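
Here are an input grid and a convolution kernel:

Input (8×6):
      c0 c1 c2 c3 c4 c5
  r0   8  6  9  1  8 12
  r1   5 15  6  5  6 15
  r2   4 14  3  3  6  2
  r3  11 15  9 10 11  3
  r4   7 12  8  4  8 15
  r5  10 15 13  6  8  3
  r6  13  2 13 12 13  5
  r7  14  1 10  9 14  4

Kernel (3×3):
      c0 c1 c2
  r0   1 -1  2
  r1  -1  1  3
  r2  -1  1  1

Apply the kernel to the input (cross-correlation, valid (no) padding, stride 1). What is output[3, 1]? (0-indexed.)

The receptive field on the input at this output position is [15 9 10 / 12 8 4 / 15 13 6]. Elementwise product with the kernel and sum: 15·1 + 9·-1 + 10·2 + 12·-1 + 8·1 + 4·3 + 15·-1 + 13·1 + 6·1.

38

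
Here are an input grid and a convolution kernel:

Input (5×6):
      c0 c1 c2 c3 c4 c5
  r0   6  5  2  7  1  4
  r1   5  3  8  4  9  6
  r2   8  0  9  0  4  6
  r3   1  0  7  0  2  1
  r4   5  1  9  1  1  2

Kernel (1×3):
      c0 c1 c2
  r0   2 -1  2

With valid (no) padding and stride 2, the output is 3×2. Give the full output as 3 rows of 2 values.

11 -1
34 26
27 19

Output[0,0]: The receptive field on the input at this output position is [6 5 2]. Elementwise product with the kernel and sum: 6·2 + 5·-1 + 2·2.
Output[0,1]: The receptive field on the input at this output position is [2 7 1]. Elementwise product with the kernel and sum: 2·2 + 7·-1 + 1·2.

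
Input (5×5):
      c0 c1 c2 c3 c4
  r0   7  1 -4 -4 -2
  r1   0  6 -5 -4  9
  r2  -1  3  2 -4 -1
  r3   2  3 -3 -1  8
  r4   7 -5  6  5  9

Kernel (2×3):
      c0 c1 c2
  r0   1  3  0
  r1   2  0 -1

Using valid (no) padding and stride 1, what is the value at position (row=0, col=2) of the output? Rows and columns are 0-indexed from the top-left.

The receptive field on the input at this output position is [-4 -4 -2 / -5 -4 9]. Elementwise product with the kernel and sum: -4·1 + -4·3 + -5·2 + 9·-1.

-35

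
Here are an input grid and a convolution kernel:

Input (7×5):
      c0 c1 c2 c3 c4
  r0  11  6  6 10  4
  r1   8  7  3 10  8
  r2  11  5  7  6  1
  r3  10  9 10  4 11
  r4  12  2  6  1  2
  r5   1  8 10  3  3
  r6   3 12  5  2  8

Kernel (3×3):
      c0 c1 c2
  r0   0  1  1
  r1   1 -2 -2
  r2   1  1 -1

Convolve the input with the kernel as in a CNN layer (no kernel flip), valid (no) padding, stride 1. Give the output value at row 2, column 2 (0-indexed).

The receptive field on the input at this output position is [7 6 1 / 10 4 11 / 6 1 2]. Elementwise product with the kernel and sum: 6·1 + 1·1 + 10·1 + 4·-2 + 11·-2 + 6·1 + 1·1 + 2·-1.

-8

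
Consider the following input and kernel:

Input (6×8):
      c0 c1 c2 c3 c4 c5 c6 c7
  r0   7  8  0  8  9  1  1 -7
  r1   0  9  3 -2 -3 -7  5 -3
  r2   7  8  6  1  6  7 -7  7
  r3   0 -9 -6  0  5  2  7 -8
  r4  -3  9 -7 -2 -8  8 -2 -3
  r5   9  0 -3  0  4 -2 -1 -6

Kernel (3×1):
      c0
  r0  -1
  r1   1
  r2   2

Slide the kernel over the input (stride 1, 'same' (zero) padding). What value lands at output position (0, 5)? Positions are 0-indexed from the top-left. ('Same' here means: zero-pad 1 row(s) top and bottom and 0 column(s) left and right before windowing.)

-13

The receptive field on the zero-padded input at this output position is [0 / 1 / -7]. Elementwise product with the kernel and sum: 0·-1 + 1·1 + -7·2.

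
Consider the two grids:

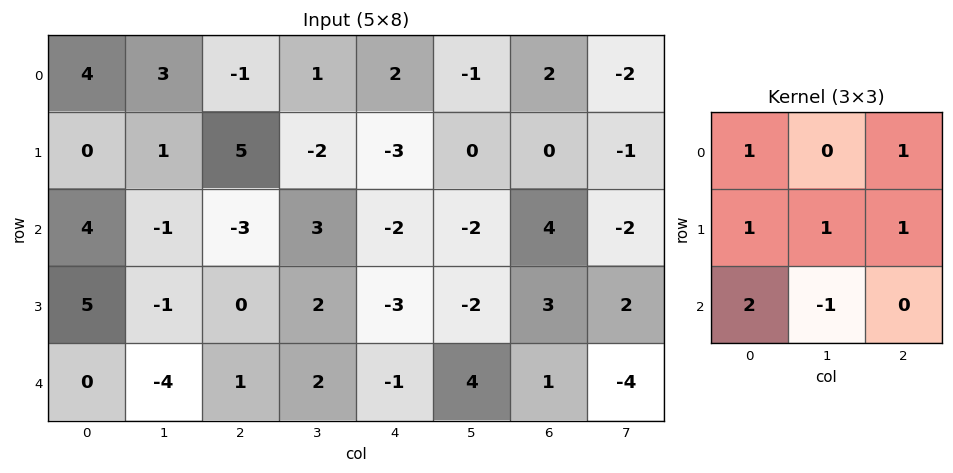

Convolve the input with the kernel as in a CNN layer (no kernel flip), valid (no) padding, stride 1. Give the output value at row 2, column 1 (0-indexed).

The receptive field on the input at this output position is [-1 -3 3 / -1 0 2 / -4 1 2]. Elementwise product with the kernel and sum: -1·1 + 3·1 + -1·1 + 0·1 + 2·1 + -4·2 + 1·-1.

-6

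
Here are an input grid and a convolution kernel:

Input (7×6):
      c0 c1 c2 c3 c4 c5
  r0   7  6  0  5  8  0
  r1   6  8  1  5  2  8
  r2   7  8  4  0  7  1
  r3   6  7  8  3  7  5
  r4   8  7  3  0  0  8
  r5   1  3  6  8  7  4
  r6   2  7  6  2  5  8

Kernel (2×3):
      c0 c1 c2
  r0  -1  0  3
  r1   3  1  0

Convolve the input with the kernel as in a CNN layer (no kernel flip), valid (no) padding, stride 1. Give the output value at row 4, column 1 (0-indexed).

The receptive field on the input at this output position is [7 3 0 / 3 6 8]. Elementwise product with the kernel and sum: 7·-1 + 0·3 + 3·3 + 6·1.

8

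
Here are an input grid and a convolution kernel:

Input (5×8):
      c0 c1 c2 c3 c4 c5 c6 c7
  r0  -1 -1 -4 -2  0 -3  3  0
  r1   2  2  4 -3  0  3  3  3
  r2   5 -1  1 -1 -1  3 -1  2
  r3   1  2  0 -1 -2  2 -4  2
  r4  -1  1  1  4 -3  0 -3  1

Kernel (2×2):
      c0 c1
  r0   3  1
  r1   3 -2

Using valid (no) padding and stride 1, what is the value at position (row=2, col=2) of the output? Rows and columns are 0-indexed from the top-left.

The receptive field on the input at this output position is [1 -1 / 0 -1]. Elementwise product with the kernel and sum: 1·3 + -1·1 + 0·3 + -1·-2.

4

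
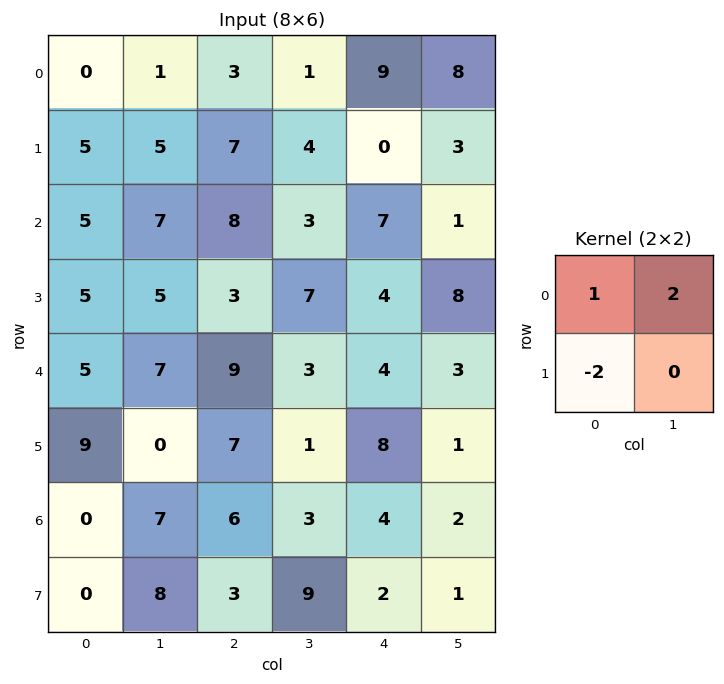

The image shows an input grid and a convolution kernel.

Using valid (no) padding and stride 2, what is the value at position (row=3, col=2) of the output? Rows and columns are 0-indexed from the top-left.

The receptive field on the input at this output position is [4 2 / 2 1]. Elementwise product with the kernel and sum: 4·1 + 2·2 + 2·-2.

4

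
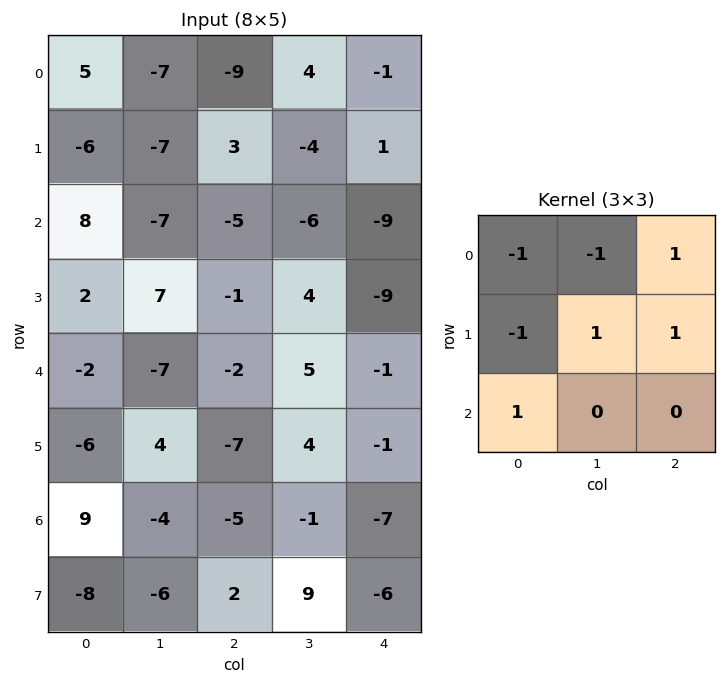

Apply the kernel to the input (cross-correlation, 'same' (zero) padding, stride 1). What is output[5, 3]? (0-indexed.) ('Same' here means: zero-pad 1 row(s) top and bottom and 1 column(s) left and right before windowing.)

1

The receptive field on the zero-padded input at this output position is [-2 5 -1 / -7 4 -1 / -5 -1 -7]. Elementwise product with the kernel and sum: -2·-1 + 5·-1 + -1·1 + -7·-1 + 4·1 + -1·1 + -5·1.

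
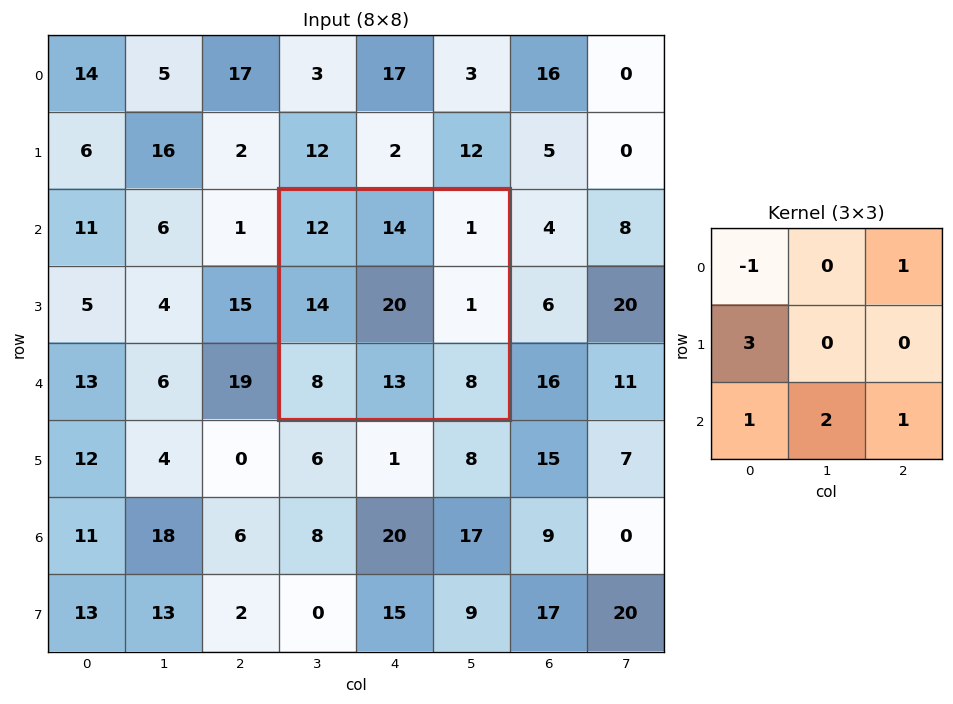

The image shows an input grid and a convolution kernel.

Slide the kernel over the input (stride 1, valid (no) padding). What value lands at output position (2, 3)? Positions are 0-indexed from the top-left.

The receptive field on the input at this output position is [12 14 1 / 14 20 1 / 8 13 8]. Elementwise product with the kernel and sum: 12·-1 + 1·1 + 14·3 + 8·1 + 13·2 + 8·1.

73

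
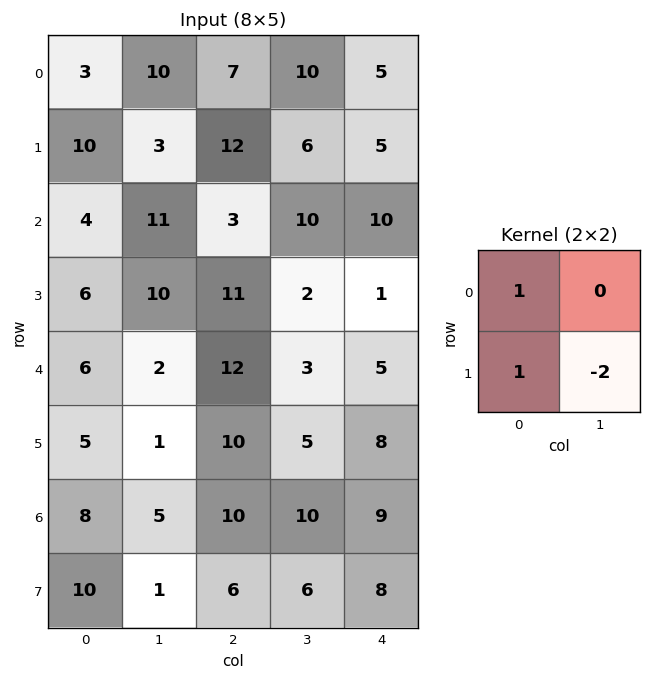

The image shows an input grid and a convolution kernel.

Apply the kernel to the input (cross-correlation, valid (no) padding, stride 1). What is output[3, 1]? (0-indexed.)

The receptive field on the input at this output position is [10 11 / 2 12]. Elementwise product with the kernel and sum: 10·1 + 2·1 + 12·-2.

-12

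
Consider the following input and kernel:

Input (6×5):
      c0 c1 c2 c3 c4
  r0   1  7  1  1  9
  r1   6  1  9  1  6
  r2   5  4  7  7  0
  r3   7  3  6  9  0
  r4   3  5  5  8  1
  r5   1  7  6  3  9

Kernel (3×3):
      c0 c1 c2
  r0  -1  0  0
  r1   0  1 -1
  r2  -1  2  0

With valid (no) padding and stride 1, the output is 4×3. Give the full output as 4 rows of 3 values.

Output[0,0]: The receptive field on the input at this output position is [1 7 1 / 6 1 9 / 5 4 7]. Elementwise product with the kernel and sum: 1·-1 + 1·1 + 9·-1 + 5·-1 + 4·2.
Output[0,1]: The receptive field on the input at this output position is [7 1 1 / 1 9 1 / 4 7 7]. Elementwise product with the kernel and sum: 7·-1 + 9·1 + 1·-1 + 4·-1 + 7·2.

-6 11 1
-10 8 10
-1 -2 13
6 -1 1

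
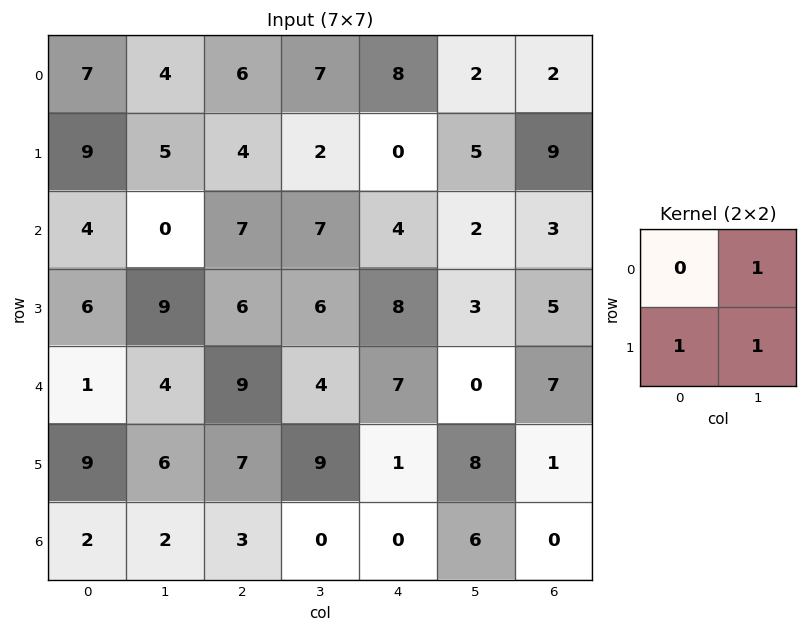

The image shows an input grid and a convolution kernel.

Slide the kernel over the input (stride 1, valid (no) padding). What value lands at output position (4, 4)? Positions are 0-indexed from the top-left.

9

The receptive field on the input at this output position is [7 0 / 1 8]. Elementwise product with the kernel and sum: 0·1 + 1·1 + 8·1.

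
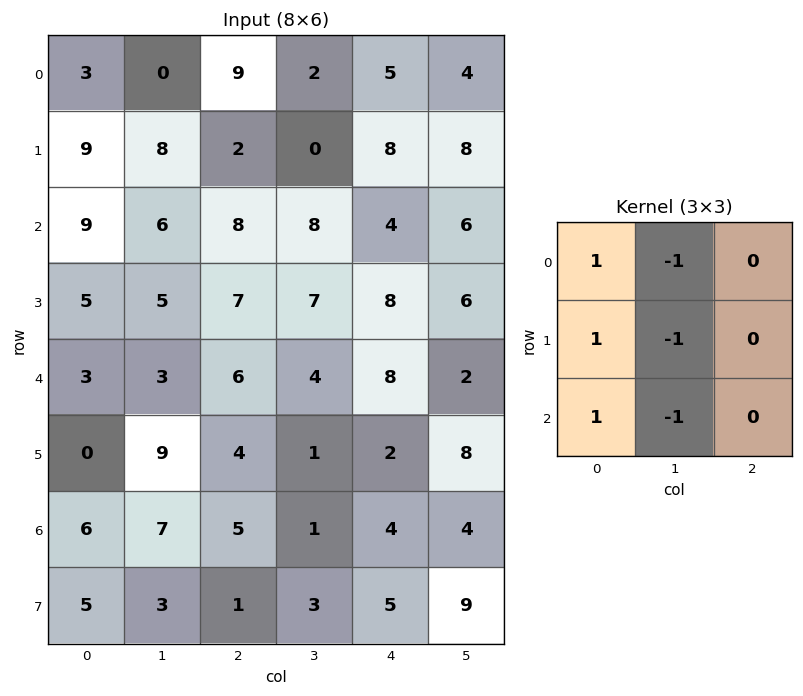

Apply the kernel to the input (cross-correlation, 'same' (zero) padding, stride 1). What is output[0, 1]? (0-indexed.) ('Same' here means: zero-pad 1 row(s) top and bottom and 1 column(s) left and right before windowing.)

4

The receptive field on the zero-padded input at this output position is [0 0 0 / 3 0 9 / 9 8 2]. Elementwise product with the kernel and sum: 0·1 + 0·-1 + 3·1 + 0·-1 + 9·1 + 8·-1.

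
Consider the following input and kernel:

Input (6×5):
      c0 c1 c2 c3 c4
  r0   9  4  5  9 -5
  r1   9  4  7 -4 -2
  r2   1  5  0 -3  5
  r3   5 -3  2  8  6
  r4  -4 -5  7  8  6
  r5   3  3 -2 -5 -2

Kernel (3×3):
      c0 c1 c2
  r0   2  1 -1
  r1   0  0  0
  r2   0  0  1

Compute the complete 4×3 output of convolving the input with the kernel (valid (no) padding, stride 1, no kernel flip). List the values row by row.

17 1 29
17 27 18
14 21 -2
3 -17 4

Output[0,0]: The receptive field on the input at this output position is [9 4 5 / 9 4 7 / 1 5 0]. Elementwise product with the kernel and sum: 9·2 + 4·1 + 5·-1 + 0·1.
Output[0,1]: The receptive field on the input at this output position is [4 5 9 / 4 7 -4 / 5 0 -3]. Elementwise product with the kernel and sum: 4·2 + 5·1 + 9·-1 + -3·1.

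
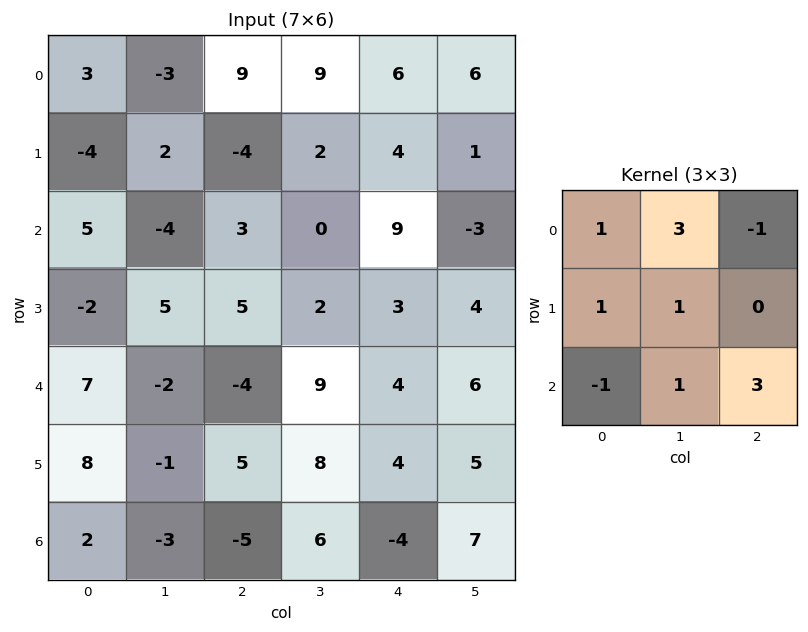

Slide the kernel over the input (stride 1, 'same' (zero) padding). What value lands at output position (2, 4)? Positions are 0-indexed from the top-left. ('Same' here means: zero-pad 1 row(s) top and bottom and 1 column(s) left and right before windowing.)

The receptive field on the zero-padded input at this output position is [2 4 1 / 0 9 -3 / 2 3 4]. Elementwise product with the kernel and sum: 2·1 + 4·3 + 1·-1 + 0·1 + 9·1 + 2·-1 + 3·1 + 4·3.

35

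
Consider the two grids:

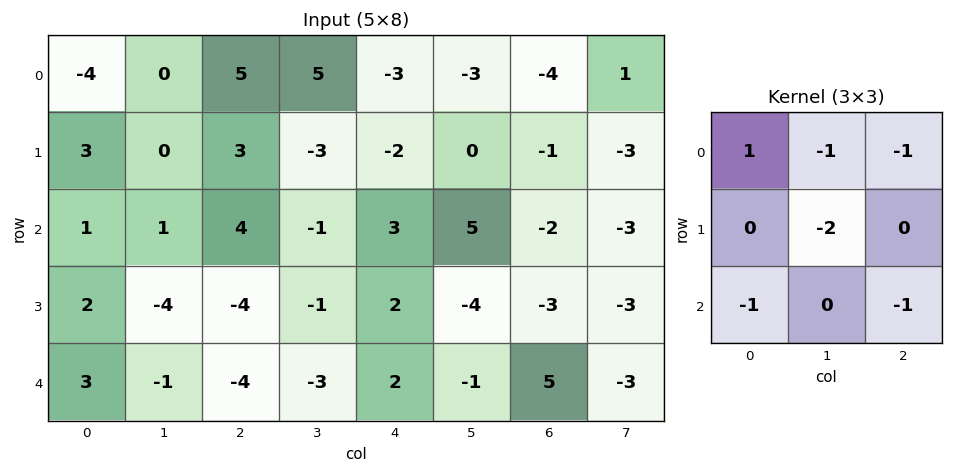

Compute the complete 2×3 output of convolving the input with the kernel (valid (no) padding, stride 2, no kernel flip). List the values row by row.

Output[0,0]: The receptive field on the input at this output position is [-4 0 5 / 3 0 3 / 1 1 4]. Elementwise product with the kernel and sum: -4·1 + 0·-1 + 5·-1 + 0·-2 + 1·-1 + 4·-1.
Output[0,1]: The receptive field on the input at this output position is [5 5 -3 / 3 -3 -2 / 4 -1 3]. Elementwise product with the kernel and sum: 5·1 + 5·-1 + -3·-1 + -3·-2 + 4·-1 + 3·-1.

-14 2 3
5 6 1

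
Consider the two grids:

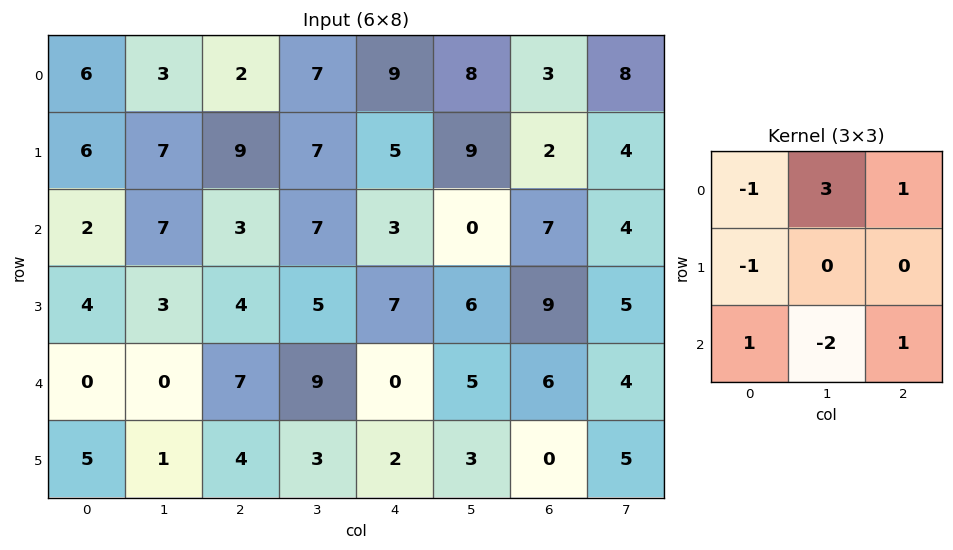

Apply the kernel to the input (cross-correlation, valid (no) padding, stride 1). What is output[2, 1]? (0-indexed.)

The receptive field on the input at this output position is [7 3 7 / 3 4 5 / 0 7 9]. Elementwise product with the kernel and sum: 7·-1 + 3·3 + 7·1 + 3·-1 + 0·1 + 7·-2 + 9·1.

1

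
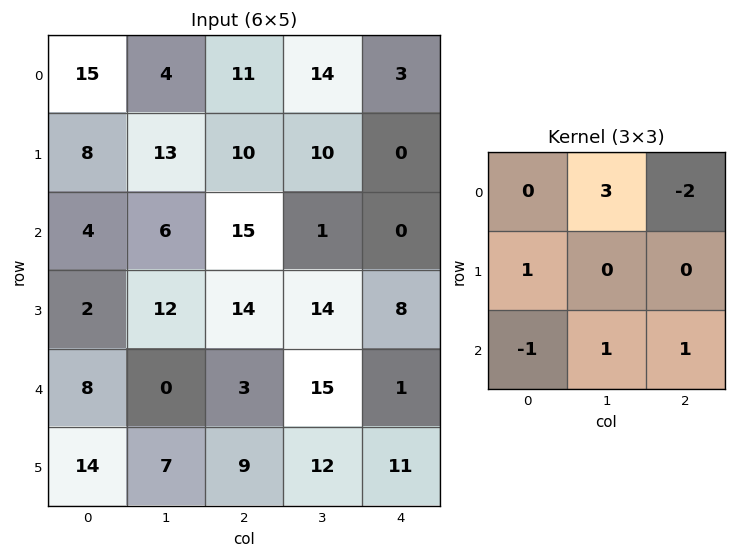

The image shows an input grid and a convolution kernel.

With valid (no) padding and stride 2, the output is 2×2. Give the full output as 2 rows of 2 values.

15 32
-15 30

Output[0,0]: The receptive field on the input at this output position is [15 4 11 / 8 13 10 / 4 6 15]. Elementwise product with the kernel and sum: 4·3 + 11·-2 + 8·1 + 4·-1 + 6·1 + 15·1.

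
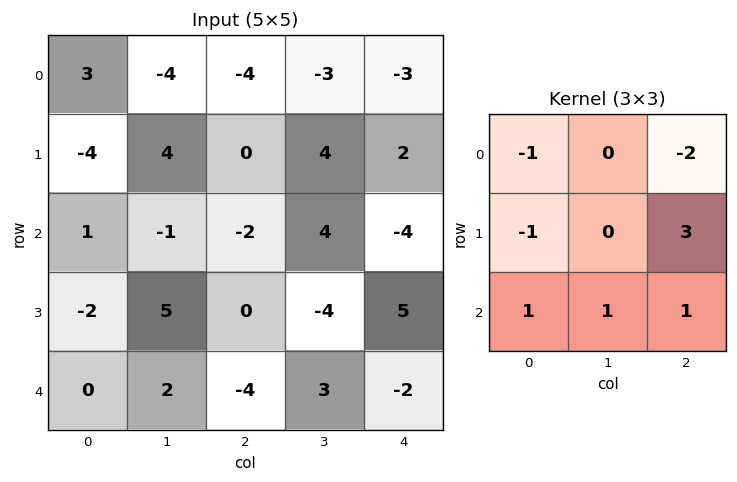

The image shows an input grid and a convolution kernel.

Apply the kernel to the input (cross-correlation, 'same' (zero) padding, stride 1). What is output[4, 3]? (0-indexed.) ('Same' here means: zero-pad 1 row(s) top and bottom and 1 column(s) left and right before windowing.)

The receptive field on the zero-padded input at this output position is [0 -4 5 / -4 3 -2 / 0 0 0]. Elementwise product with the kernel and sum: 0·-1 + 5·-2 + -4·-1 + -2·3 + 0·1 + 0·1 + 0·1.

-12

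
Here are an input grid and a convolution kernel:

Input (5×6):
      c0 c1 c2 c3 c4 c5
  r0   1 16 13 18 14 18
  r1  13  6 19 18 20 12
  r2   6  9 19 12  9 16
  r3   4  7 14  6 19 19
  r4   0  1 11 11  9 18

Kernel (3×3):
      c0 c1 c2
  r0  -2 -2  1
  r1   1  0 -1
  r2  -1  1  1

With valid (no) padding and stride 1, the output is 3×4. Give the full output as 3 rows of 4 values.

Output[0,0]: The receptive field on the input at this output position is [1 16 13 / 13 6 19 / 6 9 19]. Elementwise product with the kernel and sum: 1·-2 + 16·-2 + 13·1 + 13·1 + 19·-1 + 6·-1 + 9·1 + 19·1.
Output[0,1]: The receptive field on the input at this output position is [16 13 18 / 6 19 18 / 9 19 12]. Elementwise product with the kernel and sum: 16·-2 + 13·-2 + 18·1 + 6·1 + 18·-1 + 9·-1 + 19·1 + 12·1.

-5 -30 -47 -27
-15 -22 -33 -36
-9 -22 -49 -23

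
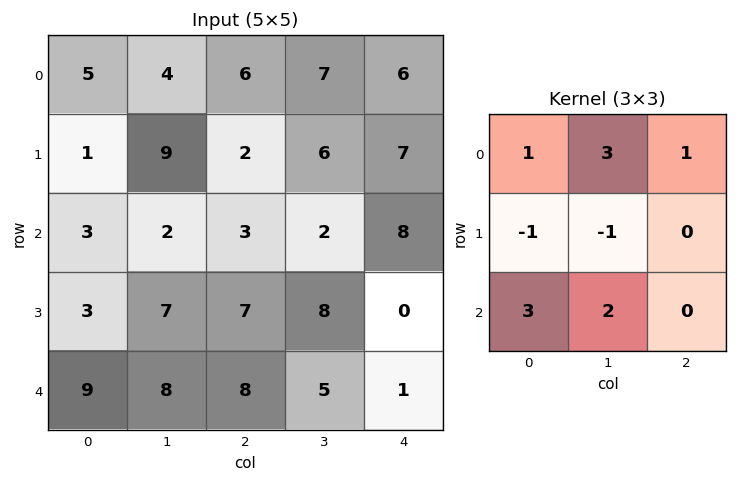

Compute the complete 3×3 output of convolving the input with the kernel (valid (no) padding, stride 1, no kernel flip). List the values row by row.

Output[0,0]: The receptive field on the input at this output position is [5 4 6 / 1 9 2 / 3 2 3]. Elementwise product with the kernel and sum: 5·1 + 4·3 + 6·1 + 1·-1 + 9·-1 + 3·3 + 2·2.

26 30 38
48 51 59
45 39 36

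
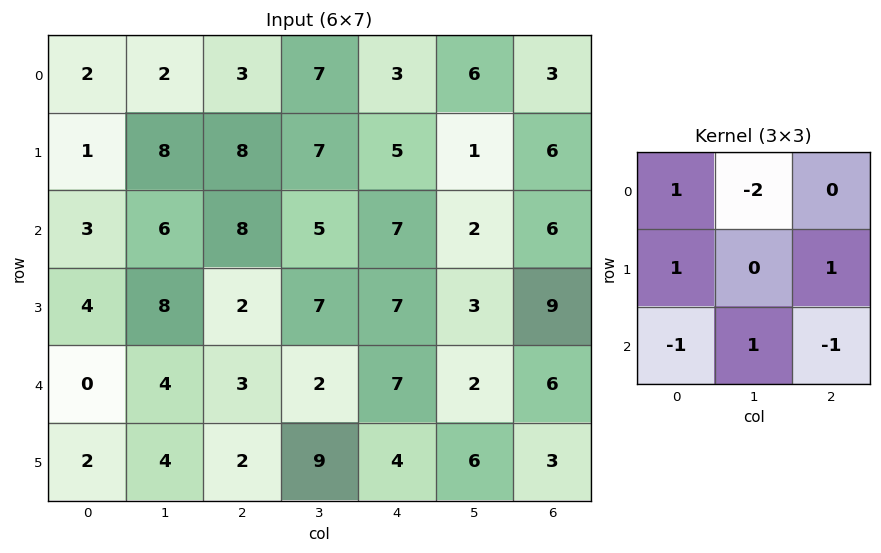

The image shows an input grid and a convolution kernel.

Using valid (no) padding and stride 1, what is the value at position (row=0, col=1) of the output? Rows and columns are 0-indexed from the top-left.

The receptive field on the input at this output position is [2 3 7 / 8 8 7 / 6 8 5]. Elementwise product with the kernel and sum: 2·1 + 3·-2 + 8·1 + 7·1 + 6·-1 + 8·1 + 5·-1.

8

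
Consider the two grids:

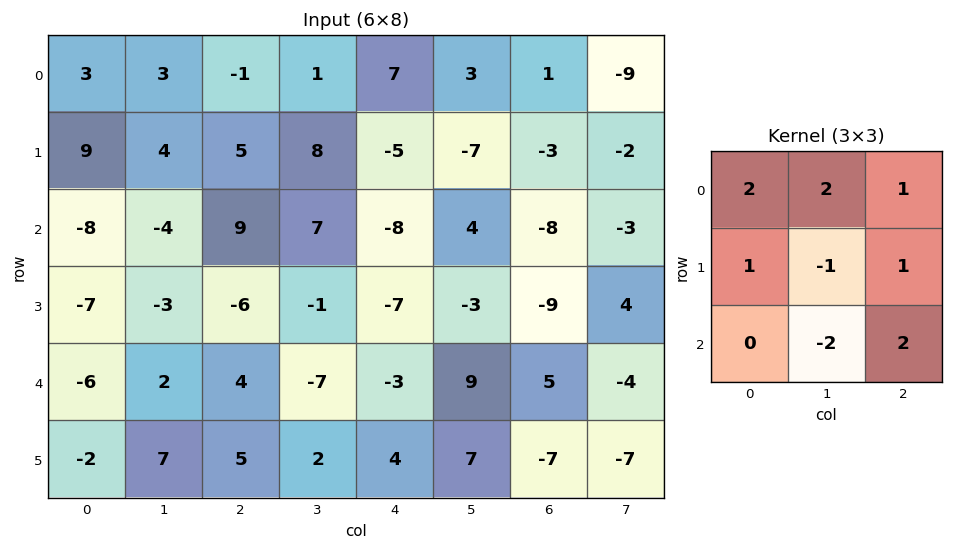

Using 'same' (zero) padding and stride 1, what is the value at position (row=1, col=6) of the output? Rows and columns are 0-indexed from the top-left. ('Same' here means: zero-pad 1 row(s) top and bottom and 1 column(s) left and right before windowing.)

The receptive field on the zero-padded input at this output position is [3 1 -9 / -7 -3 -2 / 4 -8 -3]. Elementwise product with the kernel and sum: 3·2 + 1·2 + -9·1 + -7·1 + -3·-1 + -2·1 + -8·-2 + -3·2.

3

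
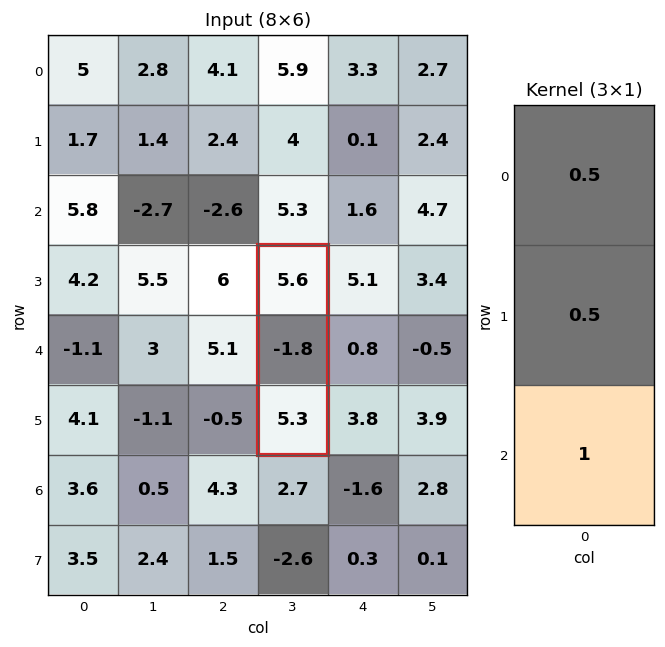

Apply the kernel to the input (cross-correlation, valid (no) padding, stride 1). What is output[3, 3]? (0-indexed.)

7.2

The receptive field on the input at this output position is [5.6 / -1.8 / 5.3]. Elementwise product with the kernel and sum: 5.6·0.5 + -1.8·0.5 + 5.3·1.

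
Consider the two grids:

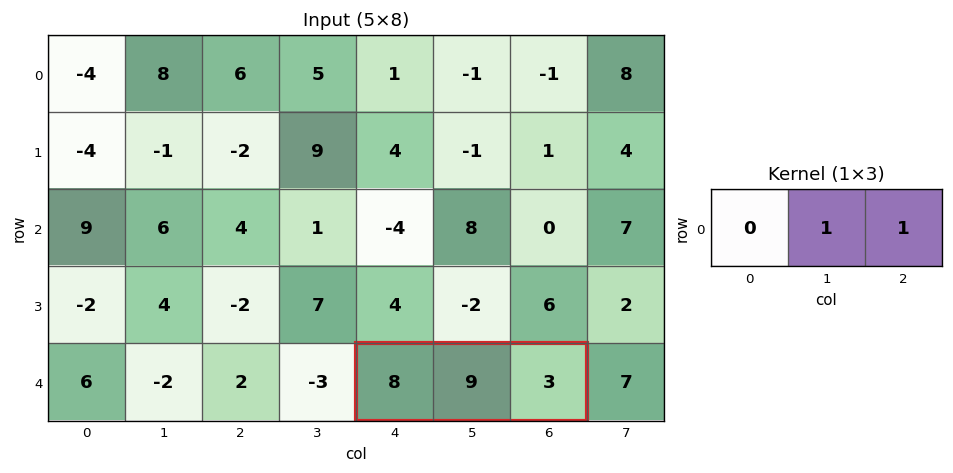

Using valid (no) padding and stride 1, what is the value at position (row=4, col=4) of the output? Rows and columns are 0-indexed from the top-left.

12

The receptive field on the input at this output position is [8 9 3]. Elementwise product with the kernel and sum: 9·1 + 3·1.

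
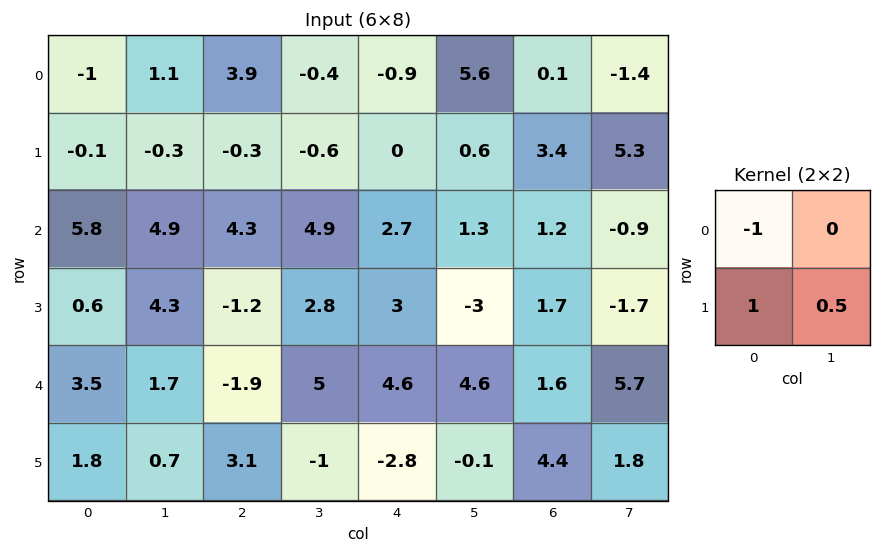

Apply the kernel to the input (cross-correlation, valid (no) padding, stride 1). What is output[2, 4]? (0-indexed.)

-1.2

The receptive field on the input at this output position is [2.7 1.3 / 3 -3]. Elementwise product with the kernel and sum: 2.7·-1 + 3·1 + -3·0.5.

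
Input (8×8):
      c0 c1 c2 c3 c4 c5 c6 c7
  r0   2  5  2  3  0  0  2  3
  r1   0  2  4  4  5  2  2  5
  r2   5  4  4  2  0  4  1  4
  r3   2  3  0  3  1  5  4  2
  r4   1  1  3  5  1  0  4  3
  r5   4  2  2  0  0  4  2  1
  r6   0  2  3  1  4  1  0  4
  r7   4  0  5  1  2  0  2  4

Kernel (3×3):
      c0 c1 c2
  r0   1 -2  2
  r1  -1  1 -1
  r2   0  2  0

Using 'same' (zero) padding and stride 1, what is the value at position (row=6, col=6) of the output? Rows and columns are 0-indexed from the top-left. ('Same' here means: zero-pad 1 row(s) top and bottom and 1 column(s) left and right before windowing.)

1

The receptive field on the zero-padded input at this output position is [4 2 1 / 1 0 4 / 0 2 4]. Elementwise product with the kernel and sum: 4·1 + 2·-2 + 1·2 + 1·-1 + 0·1 + 4·-1 + 2·2.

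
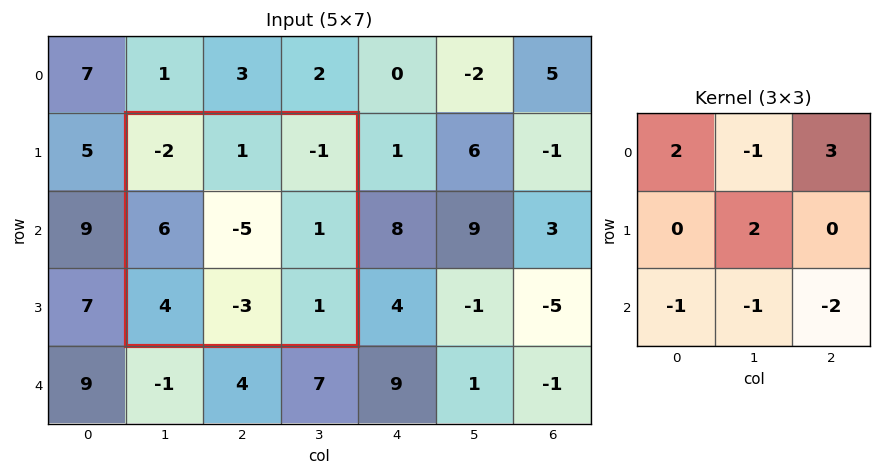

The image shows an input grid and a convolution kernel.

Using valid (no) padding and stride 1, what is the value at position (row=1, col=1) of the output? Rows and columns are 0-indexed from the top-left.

-21

The receptive field on the input at this output position is [-2 1 -1 / 6 -5 1 / 4 -3 1]. Elementwise product with the kernel and sum: -2·2 + 1·-1 + -1·3 + -5·2 + 4·-1 + -3·-1 + 1·-2.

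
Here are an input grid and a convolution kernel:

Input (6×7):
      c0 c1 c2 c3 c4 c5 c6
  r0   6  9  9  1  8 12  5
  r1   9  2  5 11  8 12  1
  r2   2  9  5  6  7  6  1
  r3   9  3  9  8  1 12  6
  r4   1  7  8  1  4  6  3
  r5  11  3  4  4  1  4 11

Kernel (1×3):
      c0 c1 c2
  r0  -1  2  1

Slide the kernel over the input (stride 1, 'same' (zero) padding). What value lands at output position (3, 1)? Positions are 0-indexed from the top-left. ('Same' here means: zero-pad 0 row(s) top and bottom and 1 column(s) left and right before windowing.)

6

The receptive field on the zero-padded input at this output position is [9 3 9]. Elementwise product with the kernel and sum: 9·-1 + 3·2 + 9·1.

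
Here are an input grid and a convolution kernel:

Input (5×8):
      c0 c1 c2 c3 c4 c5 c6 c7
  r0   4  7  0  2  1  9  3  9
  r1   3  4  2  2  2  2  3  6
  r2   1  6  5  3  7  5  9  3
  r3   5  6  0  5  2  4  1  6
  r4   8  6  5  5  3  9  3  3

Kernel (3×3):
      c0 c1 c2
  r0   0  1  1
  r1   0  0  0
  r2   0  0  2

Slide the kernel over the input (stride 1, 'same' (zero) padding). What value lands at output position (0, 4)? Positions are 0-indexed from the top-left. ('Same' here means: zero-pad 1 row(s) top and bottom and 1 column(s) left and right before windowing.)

The receptive field on the zero-padded input at this output position is [0 0 0 / 2 1 9 / 2 2 2]. Elementwise product with the kernel and sum: 0·1 + 0·1 + 2·2.

4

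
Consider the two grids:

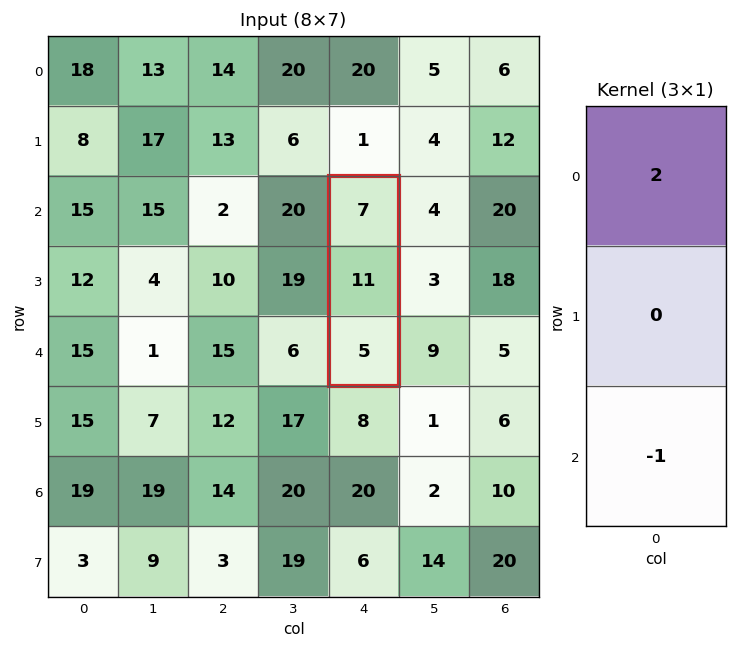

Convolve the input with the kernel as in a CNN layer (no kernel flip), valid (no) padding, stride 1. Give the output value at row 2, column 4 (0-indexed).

The receptive field on the input at this output position is [7 / 11 / 5]. Elementwise product with the kernel and sum: 7·2 + 5·-1.

9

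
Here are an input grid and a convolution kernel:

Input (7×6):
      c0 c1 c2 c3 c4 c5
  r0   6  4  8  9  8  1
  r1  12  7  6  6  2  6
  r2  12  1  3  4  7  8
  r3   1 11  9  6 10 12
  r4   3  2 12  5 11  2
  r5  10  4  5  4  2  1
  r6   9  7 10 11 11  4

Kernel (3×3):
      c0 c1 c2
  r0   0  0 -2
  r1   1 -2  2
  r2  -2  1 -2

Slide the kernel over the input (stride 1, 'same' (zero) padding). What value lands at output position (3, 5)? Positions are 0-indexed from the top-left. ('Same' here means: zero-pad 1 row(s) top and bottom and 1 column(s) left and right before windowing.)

-34

The receptive field on the zero-padded input at this output position is [7 8 0 / 10 12 0 / 11 2 0]. Elementwise product with the kernel and sum: 0·-2 + 10·1 + 12·-2 + 0·2 + 11·-2 + 2·1 + 0·-2.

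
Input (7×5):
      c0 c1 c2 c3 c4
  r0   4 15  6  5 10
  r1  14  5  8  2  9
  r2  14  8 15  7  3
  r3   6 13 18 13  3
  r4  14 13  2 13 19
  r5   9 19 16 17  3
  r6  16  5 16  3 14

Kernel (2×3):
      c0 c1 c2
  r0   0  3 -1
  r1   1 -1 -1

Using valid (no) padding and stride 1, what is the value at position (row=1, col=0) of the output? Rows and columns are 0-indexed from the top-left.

-2

The receptive field on the input at this output position is [14 5 8 / 14 8 15]. Elementwise product with the kernel and sum: 5·3 + 8·-1 + 14·1 + 8·-1 + 15·-1.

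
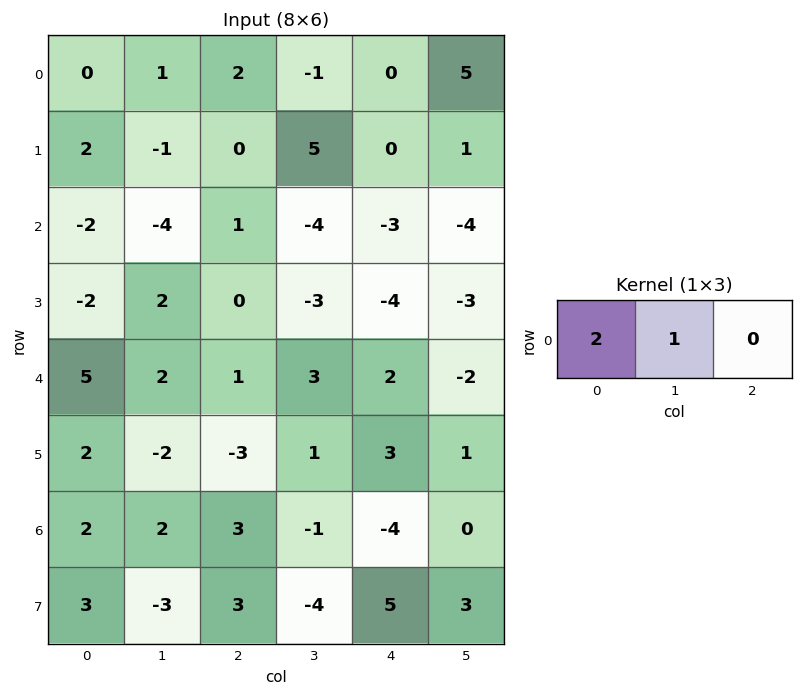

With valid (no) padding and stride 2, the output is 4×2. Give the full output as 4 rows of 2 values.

Output[0,0]: The receptive field on the input at this output position is [0 1 2]. Elementwise product with the kernel and sum: 0·2 + 1·1.
Output[0,1]: The receptive field on the input at this output position is [2 -1 0]. Elementwise product with the kernel and sum: 2·2 + -1·1.

1 3
-8 -2
12 5
6 5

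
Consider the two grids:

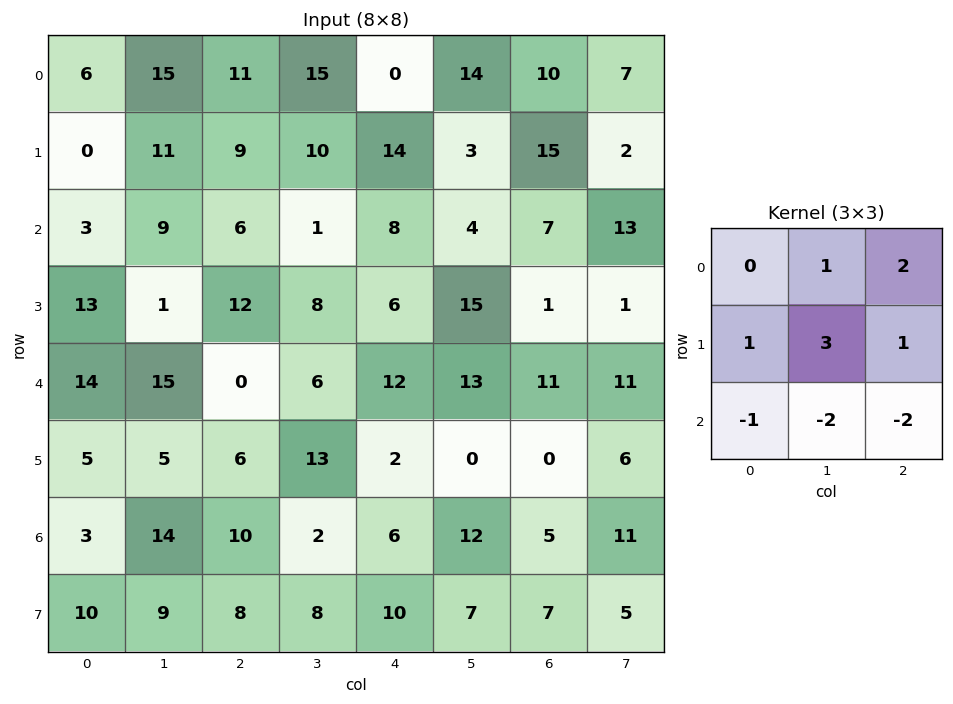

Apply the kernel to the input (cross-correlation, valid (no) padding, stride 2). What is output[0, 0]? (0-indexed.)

46

The receptive field on the input at this output position is [6 15 11 / 0 11 9 / 3 9 6]. Elementwise product with the kernel and sum: 15·1 + 11·2 + 0·1 + 11·3 + 9·1 + 3·-1 + 9·-2 + 6·-2.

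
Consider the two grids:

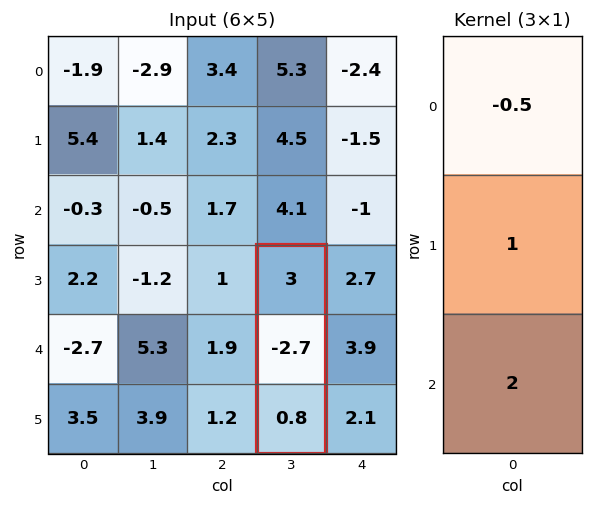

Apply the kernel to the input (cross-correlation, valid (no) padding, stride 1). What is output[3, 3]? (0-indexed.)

The receptive field on the input at this output position is [3 / -2.7 / 0.8]. Elementwise product with the kernel and sum: 3·-0.5 + -2.7·1 + 0.8·2.

-2.6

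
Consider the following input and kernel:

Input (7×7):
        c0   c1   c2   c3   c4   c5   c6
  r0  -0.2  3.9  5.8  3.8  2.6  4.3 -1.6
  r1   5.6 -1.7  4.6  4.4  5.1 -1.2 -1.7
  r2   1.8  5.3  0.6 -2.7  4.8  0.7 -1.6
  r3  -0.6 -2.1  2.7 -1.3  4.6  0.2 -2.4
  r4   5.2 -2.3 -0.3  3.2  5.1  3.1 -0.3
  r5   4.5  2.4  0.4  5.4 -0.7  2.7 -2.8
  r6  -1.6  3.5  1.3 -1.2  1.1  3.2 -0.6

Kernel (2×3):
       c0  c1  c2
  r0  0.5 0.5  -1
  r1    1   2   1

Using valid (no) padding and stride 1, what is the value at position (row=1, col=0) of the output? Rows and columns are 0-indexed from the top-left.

The receptive field on the input at this output position is [5.6 -1.7 4.6 / 1.8 5.3 0.6]. Elementwise product with the kernel and sum: 5.6·0.5 + -1.7·0.5 + 4.6·-1 + 1.8·1 + 5.3·2 + 0.6·1.

10.35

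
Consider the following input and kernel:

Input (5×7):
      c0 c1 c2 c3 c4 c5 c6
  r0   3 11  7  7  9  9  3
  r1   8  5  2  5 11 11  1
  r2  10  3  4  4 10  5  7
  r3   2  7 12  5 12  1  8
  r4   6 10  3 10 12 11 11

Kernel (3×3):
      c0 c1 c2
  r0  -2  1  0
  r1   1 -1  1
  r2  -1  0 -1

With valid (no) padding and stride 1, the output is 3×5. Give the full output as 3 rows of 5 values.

Output[0,0]: The receptive field on the input at this output position is [3 11 7 / 8 5 2 / 10 3 4]. Elementwise product with the kernel and sum: 3·-2 + 11·1 + 8·1 + 5·-1 + 2·1 + 10·-1 + 4·-1.
Output[0,1]: The receptive field on the input at this output position is [11 7 7 / 5 2 5 / 3 4 4]. Elementwise product with the kernel and sum: 11·-2 + 7·1 + 5·1 + 2·-1 + 5·1 + 3·-1 + 4·-1.

-4 -14 -13 -9 -25
-14 -17 -13 -6 -19
-19 -22 0 -25 -19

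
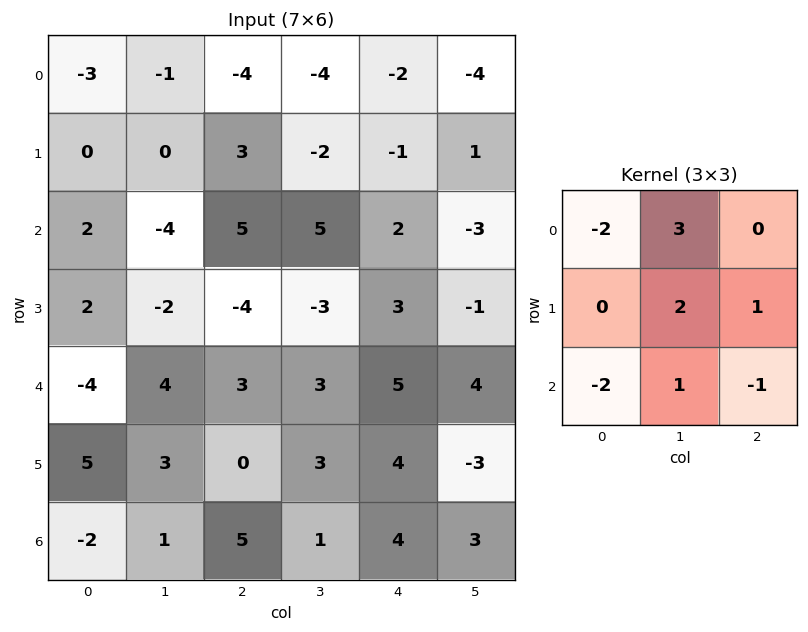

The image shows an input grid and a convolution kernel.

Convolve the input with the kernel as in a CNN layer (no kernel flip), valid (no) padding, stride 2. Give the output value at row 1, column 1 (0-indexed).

The receptive field on the input at this output position is [5 5 2 / -4 -3 3 / 3 3 5]. Elementwise product with the kernel and sum: 5·-2 + 5·3 + -3·2 + 3·1 + 3·-2 + 3·1 + 5·-1.

-6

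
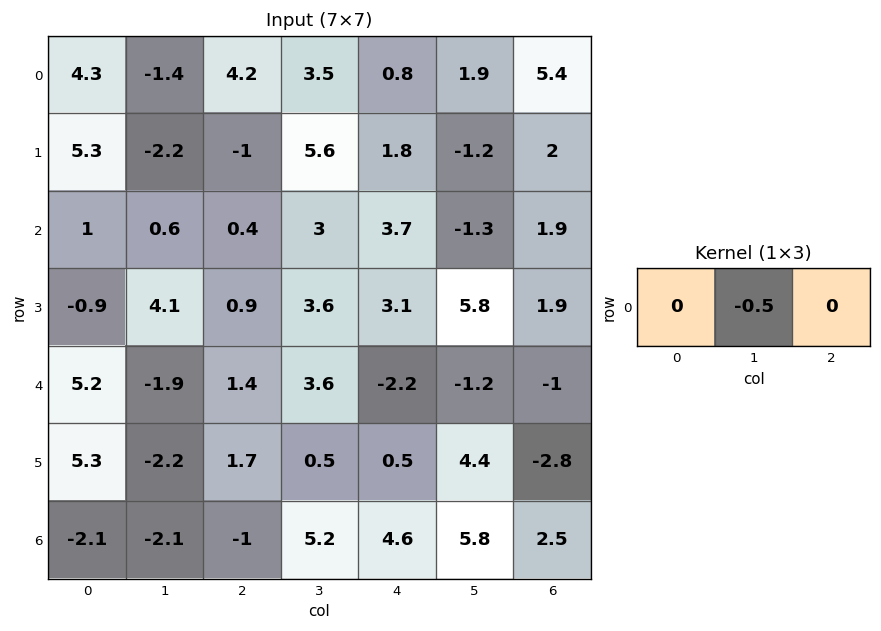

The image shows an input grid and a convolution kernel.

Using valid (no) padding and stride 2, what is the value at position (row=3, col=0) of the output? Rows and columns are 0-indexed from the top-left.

The receptive field on the input at this output position is [-2.1 -2.1 -1]. Elementwise product with the kernel and sum: -2.1·-0.5.

1.05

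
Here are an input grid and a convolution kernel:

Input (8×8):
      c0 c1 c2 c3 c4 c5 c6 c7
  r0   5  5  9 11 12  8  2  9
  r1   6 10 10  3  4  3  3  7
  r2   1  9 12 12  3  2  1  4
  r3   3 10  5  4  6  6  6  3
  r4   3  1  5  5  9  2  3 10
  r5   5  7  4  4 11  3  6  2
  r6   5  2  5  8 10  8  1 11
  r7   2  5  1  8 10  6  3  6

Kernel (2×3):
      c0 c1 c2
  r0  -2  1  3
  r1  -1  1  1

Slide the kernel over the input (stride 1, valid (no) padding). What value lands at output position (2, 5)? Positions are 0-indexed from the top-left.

The receptive field on the input at this output position is [2 1 4 / 6 6 3]. Elementwise product with the kernel and sum: 2·-2 + 1·1 + 4·3 + 6·-1 + 6·1 + 3·1.

12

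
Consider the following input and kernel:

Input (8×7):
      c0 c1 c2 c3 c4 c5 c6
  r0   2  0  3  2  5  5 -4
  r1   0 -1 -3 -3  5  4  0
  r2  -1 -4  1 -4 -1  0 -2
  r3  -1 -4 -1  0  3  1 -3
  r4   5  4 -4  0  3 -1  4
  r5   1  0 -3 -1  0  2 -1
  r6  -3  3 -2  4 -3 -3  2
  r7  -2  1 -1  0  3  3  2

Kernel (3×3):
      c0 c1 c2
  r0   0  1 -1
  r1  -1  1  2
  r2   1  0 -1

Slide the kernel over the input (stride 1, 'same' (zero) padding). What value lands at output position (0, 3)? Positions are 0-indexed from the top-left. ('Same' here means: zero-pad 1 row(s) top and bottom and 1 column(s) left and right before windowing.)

The receptive field on the zero-padded input at this output position is [0 0 0 / 3 2 5 / -3 -3 5]. Elementwise product with the kernel and sum: 0·1 + 0·-1 + 3·-1 + 2·1 + 5·2 + -3·1 + 5·-1.

1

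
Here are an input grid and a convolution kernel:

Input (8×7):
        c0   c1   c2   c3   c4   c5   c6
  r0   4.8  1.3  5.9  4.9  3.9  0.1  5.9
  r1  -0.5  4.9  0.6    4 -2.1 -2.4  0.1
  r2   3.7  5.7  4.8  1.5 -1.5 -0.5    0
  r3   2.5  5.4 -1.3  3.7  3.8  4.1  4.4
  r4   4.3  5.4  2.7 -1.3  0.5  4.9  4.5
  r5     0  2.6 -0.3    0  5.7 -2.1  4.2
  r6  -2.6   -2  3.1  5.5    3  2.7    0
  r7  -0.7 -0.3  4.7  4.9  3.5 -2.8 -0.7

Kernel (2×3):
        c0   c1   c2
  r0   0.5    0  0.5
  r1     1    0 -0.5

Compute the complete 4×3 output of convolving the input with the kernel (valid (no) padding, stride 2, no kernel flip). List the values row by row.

4.55 6.55 2.75
7.4 -1.55 0.85
3.65 -1.55 6.1
-2.8 6 5.35

Output[0,0]: The receptive field on the input at this output position is [4.8 1.3 5.9 / -0.5 4.9 0.6]. Elementwise product with the kernel and sum: 4.8·0.5 + 5.9·0.5 + -0.5·1 + 0.6·-0.5.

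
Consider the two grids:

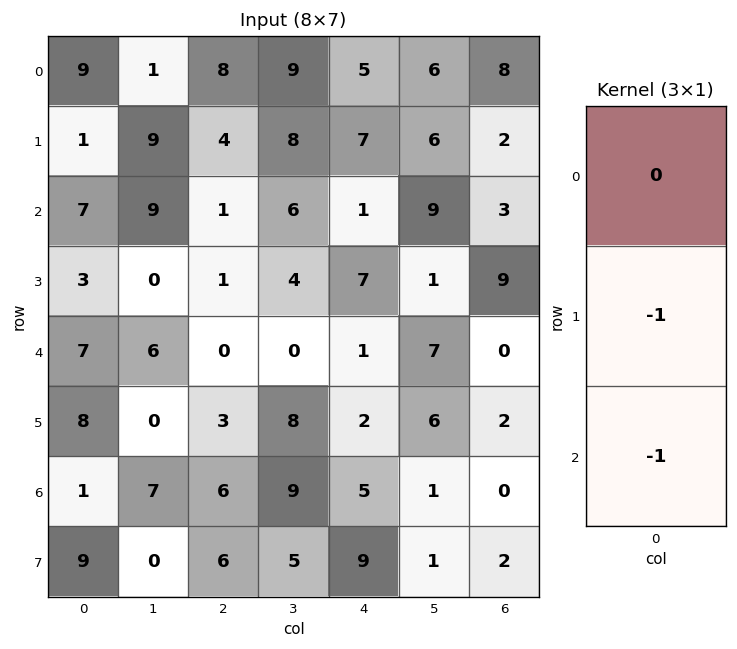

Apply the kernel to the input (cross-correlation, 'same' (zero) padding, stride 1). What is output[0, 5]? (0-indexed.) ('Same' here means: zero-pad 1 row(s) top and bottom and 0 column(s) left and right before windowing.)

-12

The receptive field on the zero-padded input at this output position is [0 / 6 / 6]. Elementwise product with the kernel and sum: 6·-1 + 6·-1.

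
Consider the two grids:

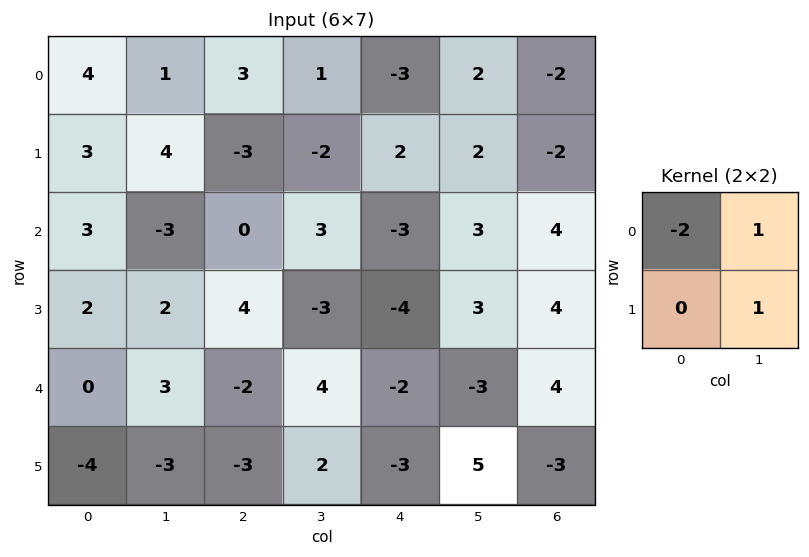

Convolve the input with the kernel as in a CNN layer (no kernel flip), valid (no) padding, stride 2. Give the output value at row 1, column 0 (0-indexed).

-7

The receptive field on the input at this output position is [3 -3 / 2 2]. Elementwise product with the kernel and sum: 3·-2 + -3·1 + 2·1.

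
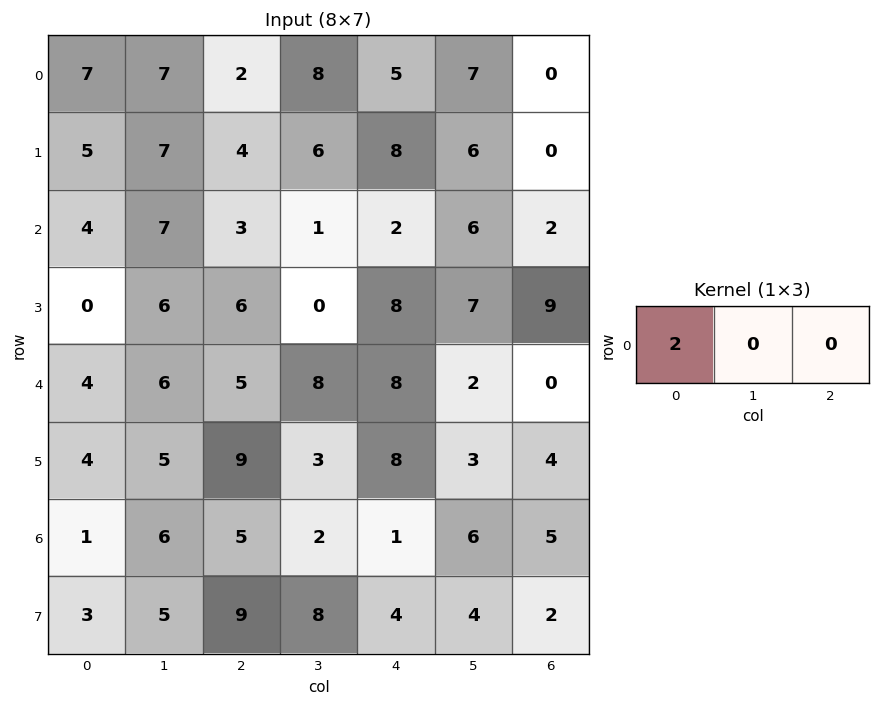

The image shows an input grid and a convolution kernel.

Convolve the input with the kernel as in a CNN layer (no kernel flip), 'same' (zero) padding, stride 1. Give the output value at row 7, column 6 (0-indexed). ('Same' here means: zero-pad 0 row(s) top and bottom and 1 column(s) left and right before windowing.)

The receptive field on the zero-padded input at this output position is [4 2 0]. Elementwise product with the kernel and sum: 4·2.

8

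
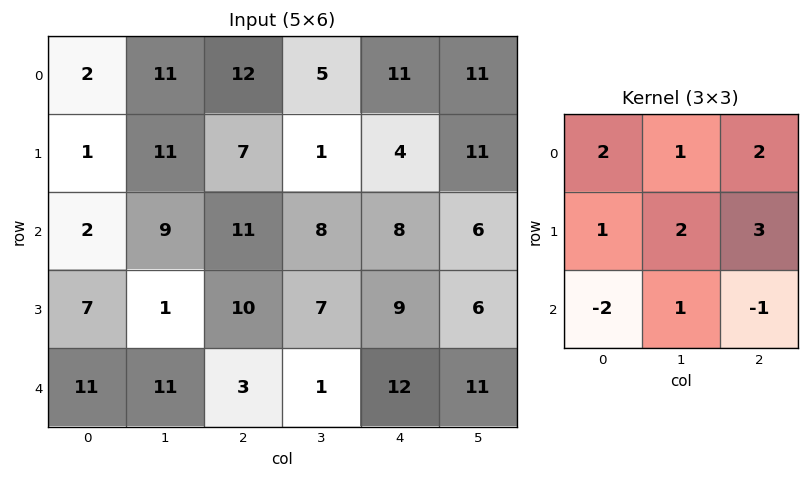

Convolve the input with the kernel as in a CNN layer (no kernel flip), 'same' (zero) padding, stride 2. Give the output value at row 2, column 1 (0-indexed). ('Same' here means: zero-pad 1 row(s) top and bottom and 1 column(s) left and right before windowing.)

The receptive field on the zero-padded input at this output position is [1 10 7 / 11 3 1 / 0 0 0]. Elementwise product with the kernel and sum: 1·2 + 10·1 + 7·2 + 11·1 + 3·2 + 1·3 + 0·-2 + 0·1 + 0·-1.

46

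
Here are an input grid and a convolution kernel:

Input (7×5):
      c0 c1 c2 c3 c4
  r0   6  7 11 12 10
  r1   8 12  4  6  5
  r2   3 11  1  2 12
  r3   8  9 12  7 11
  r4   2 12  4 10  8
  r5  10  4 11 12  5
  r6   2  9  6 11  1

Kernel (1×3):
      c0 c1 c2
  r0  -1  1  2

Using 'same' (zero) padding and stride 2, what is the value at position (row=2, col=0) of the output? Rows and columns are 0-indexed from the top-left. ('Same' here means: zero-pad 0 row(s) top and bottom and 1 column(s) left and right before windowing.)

The receptive field on the zero-padded input at this output position is [0 2 12]. Elementwise product with the kernel and sum: 0·-1 + 2·1 + 12·2.

26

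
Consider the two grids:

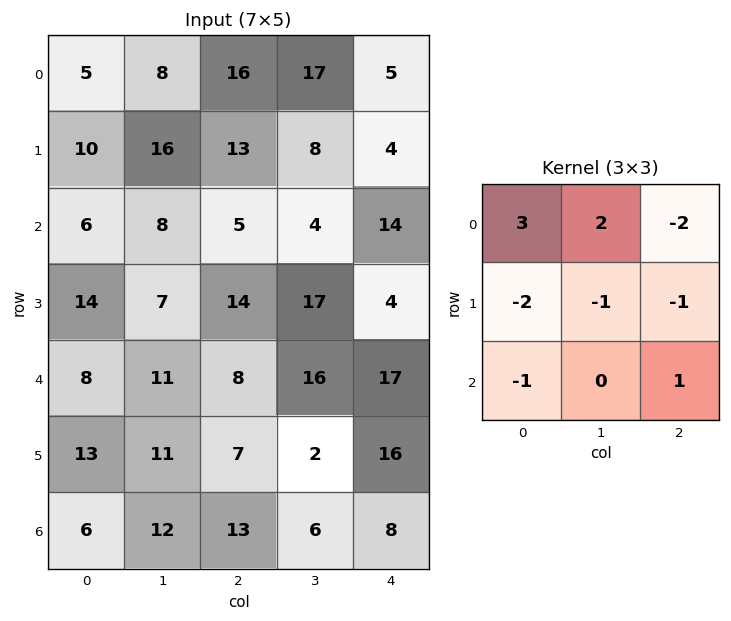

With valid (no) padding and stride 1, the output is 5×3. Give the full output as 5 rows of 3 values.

Output[0,0]: The receptive field on the input at this output position is [5 8 16 / 10 16 13 / 6 8 5]. Elementwise product with the kernel and sum: 5·3 + 8·2 + 16·-2 + 10·-2 + 16·-1 + 13·-1 + 6·-1 + 5·1.

-51 -35 43
11 43 9
-25 -14 -45
-13 -40 28
-7 -20 -15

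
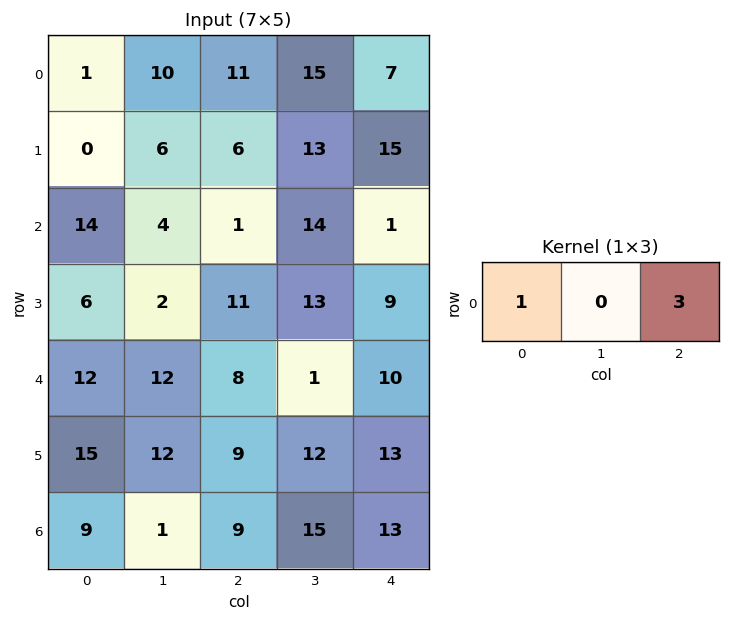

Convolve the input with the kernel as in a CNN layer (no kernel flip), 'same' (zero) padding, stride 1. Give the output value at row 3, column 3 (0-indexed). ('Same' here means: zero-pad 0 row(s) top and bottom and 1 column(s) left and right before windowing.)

The receptive field on the zero-padded input at this output position is [11 13 9]. Elementwise product with the kernel and sum: 11·1 + 9·3.

38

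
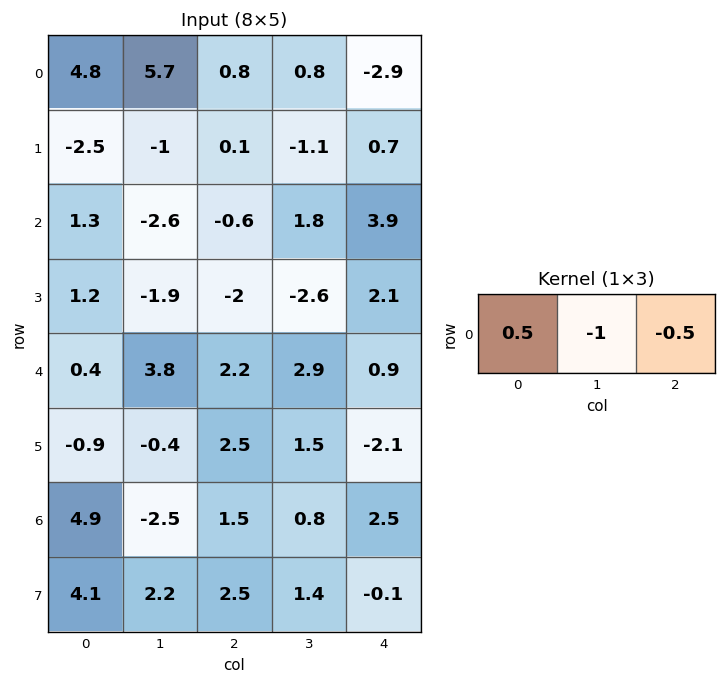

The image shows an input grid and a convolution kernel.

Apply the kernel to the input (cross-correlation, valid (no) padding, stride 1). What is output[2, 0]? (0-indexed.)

The receptive field on the input at this output position is [1.3 -2.6 -0.6]. Elementwise product with the kernel and sum: 1.3·0.5 + -2.6·-1 + -0.6·-0.5.

3.55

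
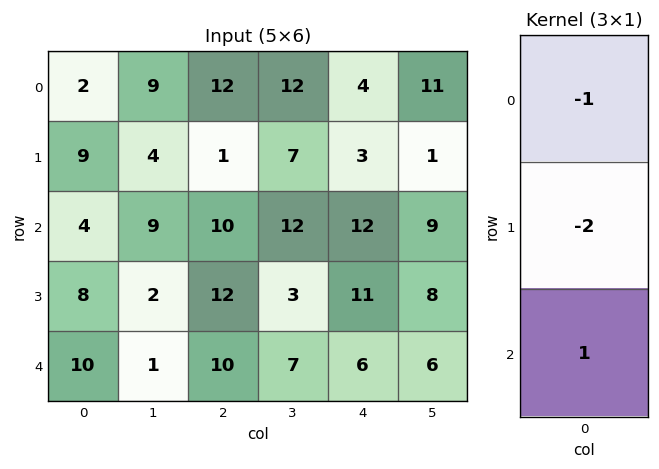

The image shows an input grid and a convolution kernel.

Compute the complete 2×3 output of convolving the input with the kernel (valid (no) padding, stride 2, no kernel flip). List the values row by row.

Output[0,0]: The receptive field on the input at this output position is [2 / 9 / 4]. Elementwise product with the kernel and sum: 2·-1 + 9·-2 + 4·1.
Output[0,1]: The receptive field on the input at this output position is [12 / 1 / 10]. Elementwise product with the kernel and sum: 12·-1 + 1·-2 + 10·1.

-16 -4 2
-10 -24 -28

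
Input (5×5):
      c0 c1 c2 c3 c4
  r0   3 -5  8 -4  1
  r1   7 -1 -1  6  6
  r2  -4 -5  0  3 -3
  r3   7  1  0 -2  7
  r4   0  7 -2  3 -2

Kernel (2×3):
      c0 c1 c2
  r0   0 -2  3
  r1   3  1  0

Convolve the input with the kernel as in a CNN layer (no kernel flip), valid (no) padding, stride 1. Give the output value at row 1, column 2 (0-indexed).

9

The receptive field on the input at this output position is [-1 6 6 / 0 3 -3]. Elementwise product with the kernel and sum: 6·-2 + 6·3 + 0·3 + 3·1.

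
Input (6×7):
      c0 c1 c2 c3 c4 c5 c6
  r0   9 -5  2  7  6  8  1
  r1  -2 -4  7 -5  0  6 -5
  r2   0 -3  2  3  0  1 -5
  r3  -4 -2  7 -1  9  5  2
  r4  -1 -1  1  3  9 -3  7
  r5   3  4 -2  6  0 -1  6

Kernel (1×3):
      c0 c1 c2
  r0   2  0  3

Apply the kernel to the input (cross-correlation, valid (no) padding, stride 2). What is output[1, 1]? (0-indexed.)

The receptive field on the input at this output position is [2 3 0]. Elementwise product with the kernel and sum: 2·2 + 0·3.

4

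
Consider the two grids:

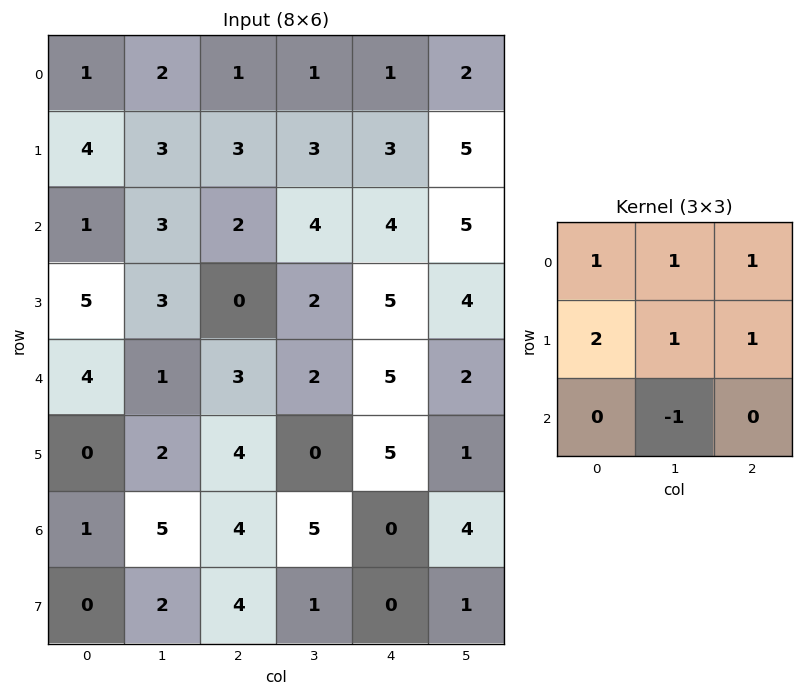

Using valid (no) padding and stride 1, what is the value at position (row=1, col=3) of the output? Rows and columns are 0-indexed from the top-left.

The receptive field on the input at this output position is [3 3 5 / 4 4 5 / 2 5 4]. Elementwise product with the kernel and sum: 3·1 + 3·1 + 5·1 + 4·2 + 4·1 + 5·1 + 5·-1.

23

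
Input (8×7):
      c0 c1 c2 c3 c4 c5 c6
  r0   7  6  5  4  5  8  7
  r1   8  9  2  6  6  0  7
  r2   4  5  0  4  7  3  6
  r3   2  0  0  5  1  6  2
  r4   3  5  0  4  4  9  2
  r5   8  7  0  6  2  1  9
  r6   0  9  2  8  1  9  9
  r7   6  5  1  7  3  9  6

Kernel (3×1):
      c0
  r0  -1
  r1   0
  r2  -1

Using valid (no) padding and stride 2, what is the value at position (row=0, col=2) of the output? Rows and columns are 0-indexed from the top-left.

-12

The receptive field on the input at this output position is [5 / 6 / 7]. Elementwise product with the kernel and sum: 5·-1 + 7·-1.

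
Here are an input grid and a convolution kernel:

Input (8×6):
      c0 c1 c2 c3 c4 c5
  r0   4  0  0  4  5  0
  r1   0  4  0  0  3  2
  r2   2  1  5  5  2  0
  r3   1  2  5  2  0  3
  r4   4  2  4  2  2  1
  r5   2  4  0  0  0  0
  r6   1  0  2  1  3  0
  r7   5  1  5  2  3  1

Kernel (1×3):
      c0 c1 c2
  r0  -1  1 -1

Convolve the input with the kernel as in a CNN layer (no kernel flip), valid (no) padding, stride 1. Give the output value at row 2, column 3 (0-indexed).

The receptive field on the input at this output position is [5 2 0]. Elementwise product with the kernel and sum: 5·-1 + 2·1 + 0·-1.

-3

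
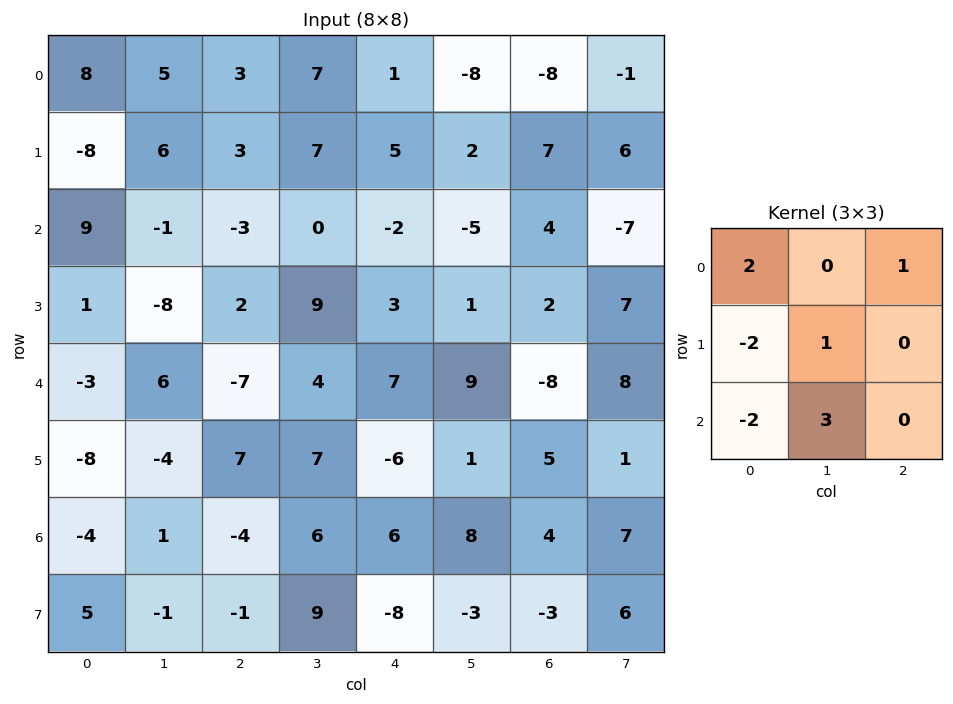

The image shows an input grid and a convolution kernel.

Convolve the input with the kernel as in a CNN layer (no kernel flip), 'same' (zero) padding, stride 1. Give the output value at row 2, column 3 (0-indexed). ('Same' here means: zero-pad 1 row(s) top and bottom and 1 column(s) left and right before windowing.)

40

The receptive field on the zero-padded input at this output position is [3 7 5 / -3 0 -2 / 2 9 3]. Elementwise product with the kernel and sum: 3·2 + 5·1 + -3·-2 + 0·1 + 2·-2 + 9·3.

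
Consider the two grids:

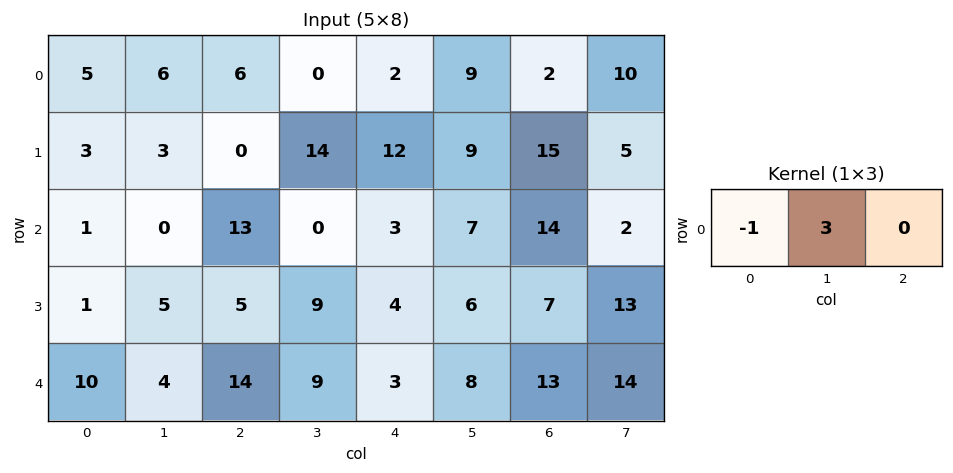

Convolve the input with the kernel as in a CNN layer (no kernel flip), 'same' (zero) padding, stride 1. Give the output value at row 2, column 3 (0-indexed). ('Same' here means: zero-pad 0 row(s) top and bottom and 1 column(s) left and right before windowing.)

-13

The receptive field on the zero-padded input at this output position is [13 0 3]. Elementwise product with the kernel and sum: 13·-1 + 0·3.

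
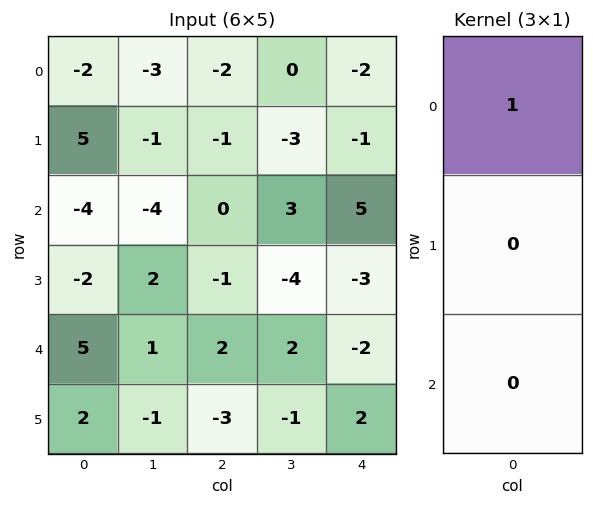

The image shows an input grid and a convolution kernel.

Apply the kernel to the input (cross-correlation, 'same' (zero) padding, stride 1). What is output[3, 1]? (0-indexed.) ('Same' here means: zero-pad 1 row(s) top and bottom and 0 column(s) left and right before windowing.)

The receptive field on the zero-padded input at this output position is [-4 / 2 / 1]. Elementwise product with the kernel and sum: -4·1.

-4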